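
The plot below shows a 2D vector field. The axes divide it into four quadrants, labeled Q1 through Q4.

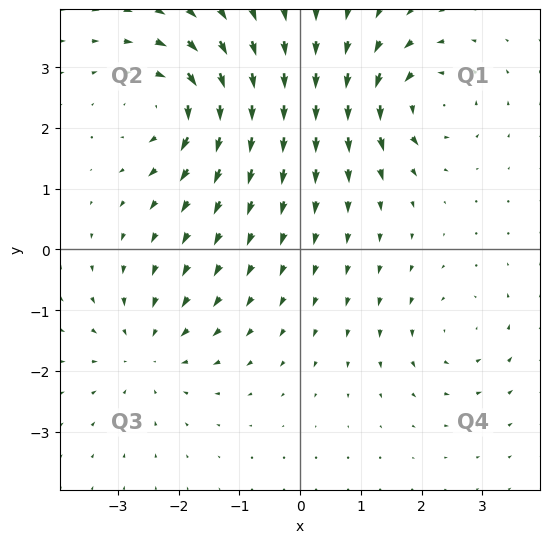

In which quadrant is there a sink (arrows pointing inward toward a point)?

The sink sits at approximately (-2.5, -1.7), which lies in quadrant Q3. The divergence there is about -4, negative as expected for a sink.

Q3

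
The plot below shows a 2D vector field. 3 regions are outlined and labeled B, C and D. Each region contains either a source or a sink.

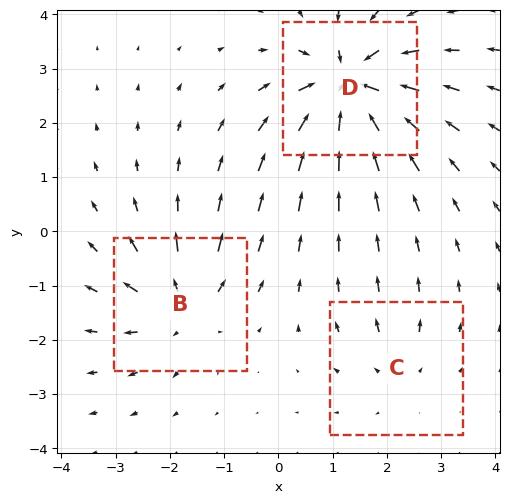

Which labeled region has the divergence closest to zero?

C

Divergence at each region's feature centre — B: about +4, C: about +2, D: about -6. Region C is closest to zero.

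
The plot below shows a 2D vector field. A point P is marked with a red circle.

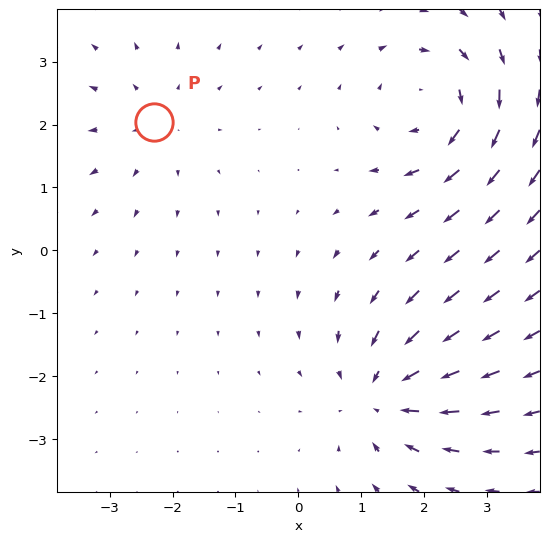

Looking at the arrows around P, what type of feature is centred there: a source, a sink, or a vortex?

At P (-2.3, 2.0) the arrows spread outward. Divergence about +2, curl ≈0 — positive divergence with near-zero curl is a source.

source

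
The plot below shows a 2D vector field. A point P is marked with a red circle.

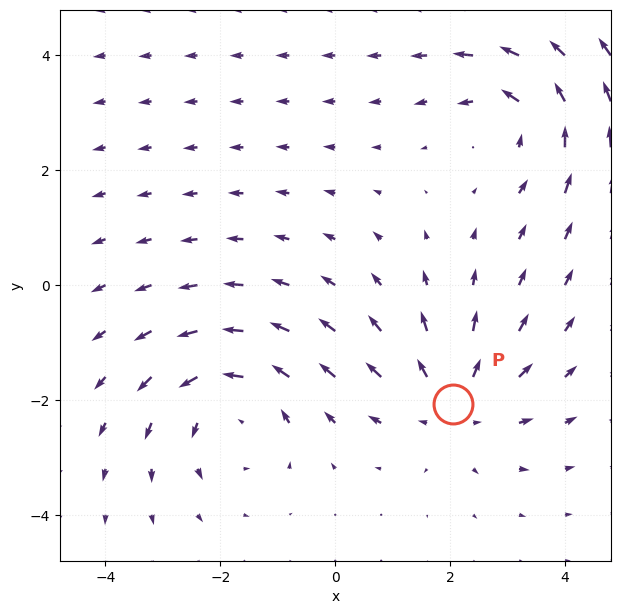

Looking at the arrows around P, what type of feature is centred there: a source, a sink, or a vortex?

source

At P (2.1, -2.1) the arrows spread outward. Divergence about +3, curl ≈0 — positive divergence with near-zero curl is a source.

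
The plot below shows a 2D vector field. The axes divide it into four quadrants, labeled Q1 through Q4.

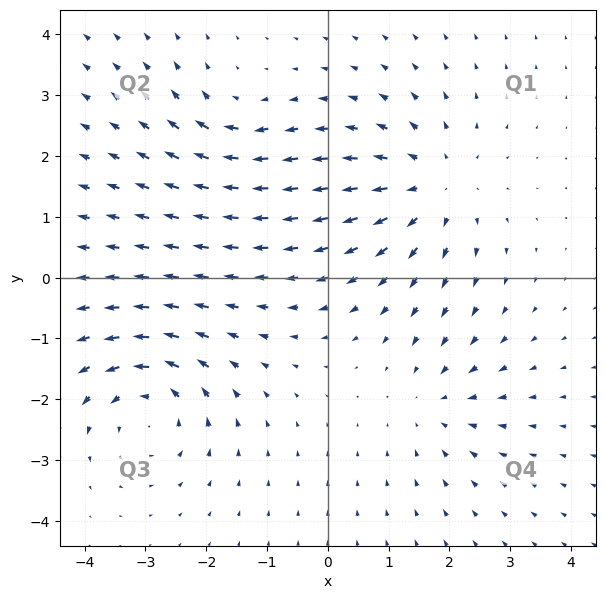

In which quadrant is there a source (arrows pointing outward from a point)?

The source sits at approximately (1.7, 1.5), which lies in quadrant Q1. The divergence there is about +4, positive as expected for a source.

Q1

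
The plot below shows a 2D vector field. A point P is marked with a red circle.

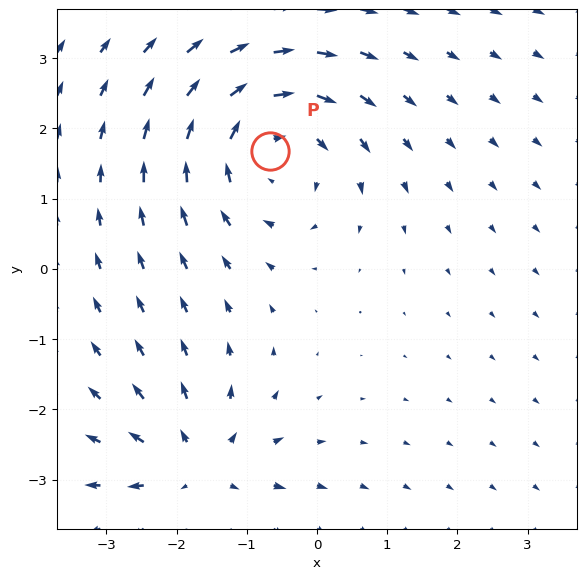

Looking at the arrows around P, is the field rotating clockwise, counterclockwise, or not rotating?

clockwise

Near P at (-0.7, 1.7) the arrows circulate clockwise. The curl (z-component) there is about -4; negative curl means clockwise rotation.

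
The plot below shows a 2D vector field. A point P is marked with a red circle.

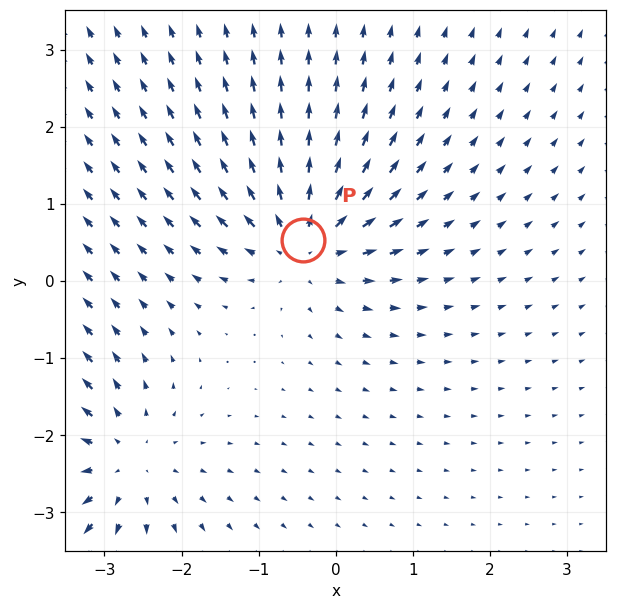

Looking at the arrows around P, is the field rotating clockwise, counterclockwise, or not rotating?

not rotating

Near P at (-0.4, 0.5) the arrows show no circulation. The curl there is ≈0.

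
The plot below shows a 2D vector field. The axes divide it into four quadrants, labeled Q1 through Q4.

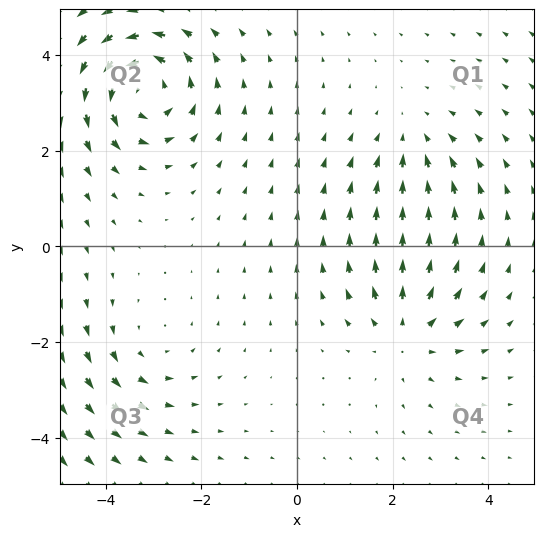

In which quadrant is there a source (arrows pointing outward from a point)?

The source sits at approximately (2.3, -1.8), which lies in quadrant Q4. The divergence there is about +4, positive as expected for a source.

Q4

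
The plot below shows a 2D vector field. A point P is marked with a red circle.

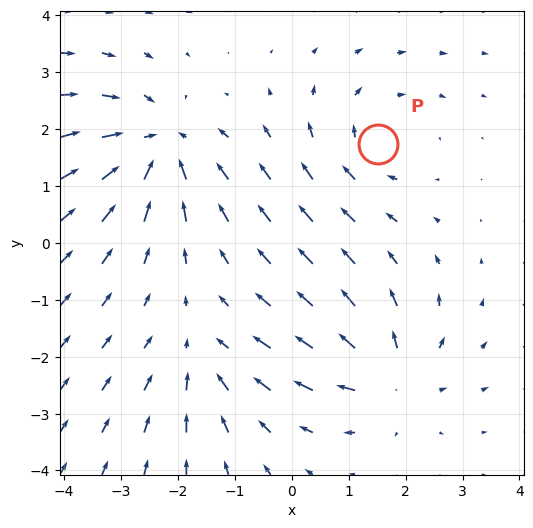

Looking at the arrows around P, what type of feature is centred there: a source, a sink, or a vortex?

At P (1.5, 1.7) the arrows circulate clockwise. Divergence ≈0, curl about -3 — near-zero divergence with nonzero curl is a vortex.

vortex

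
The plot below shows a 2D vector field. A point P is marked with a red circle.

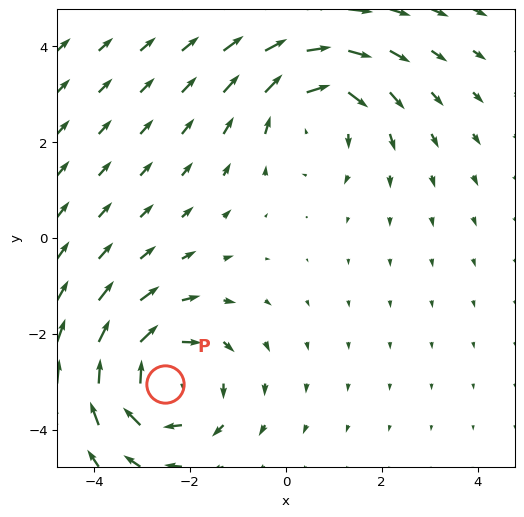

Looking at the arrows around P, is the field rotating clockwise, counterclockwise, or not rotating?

clockwise

Near P at (-2.5, -3.0) the arrows circulate clockwise. The curl (z-component) there is about -3; negative curl means clockwise rotation.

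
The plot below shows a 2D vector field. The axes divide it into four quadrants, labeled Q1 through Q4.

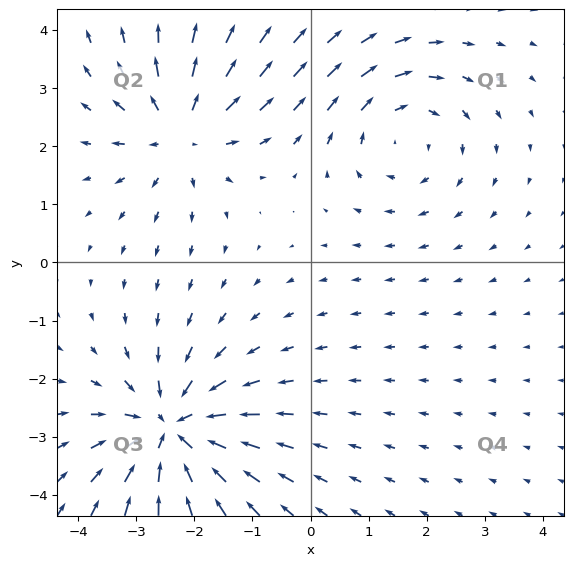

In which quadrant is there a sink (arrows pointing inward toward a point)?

The sink sits at approximately (-2.4, -2.9), which lies in quadrant Q3. The divergence there is about -5, negative as expected for a sink.

Q3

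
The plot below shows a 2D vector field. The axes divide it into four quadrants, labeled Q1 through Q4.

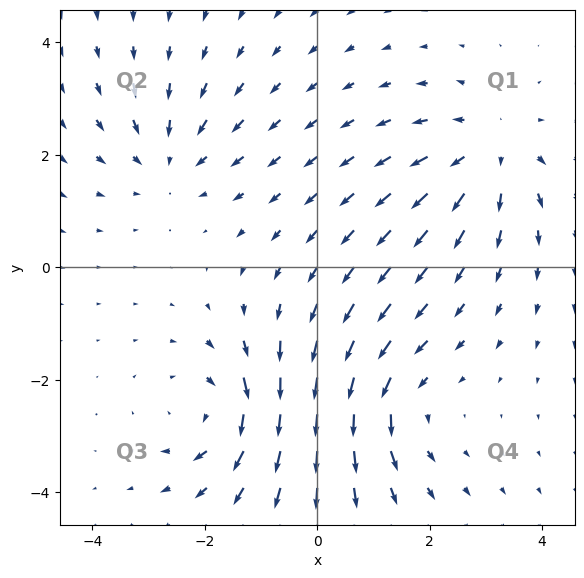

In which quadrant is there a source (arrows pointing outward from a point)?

Q1

The source sits at approximately (3.1, 2.1), which lies in quadrant Q1. The divergence there is about +4, positive as expected for a source.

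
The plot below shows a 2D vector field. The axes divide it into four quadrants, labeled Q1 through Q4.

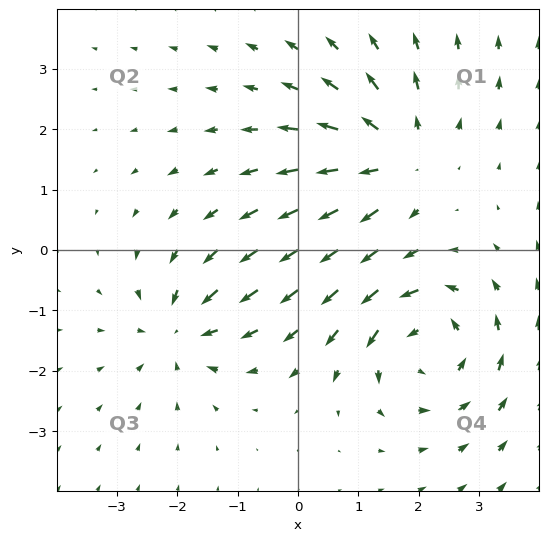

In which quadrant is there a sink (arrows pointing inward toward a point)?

Q3

The sink sits at approximately (-2.0, -1.3), which lies in quadrant Q3. The divergence there is about -3, negative as expected for a sink.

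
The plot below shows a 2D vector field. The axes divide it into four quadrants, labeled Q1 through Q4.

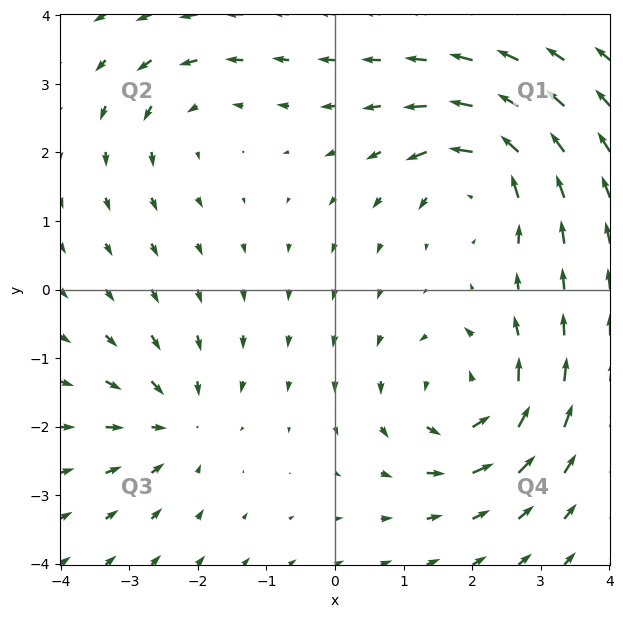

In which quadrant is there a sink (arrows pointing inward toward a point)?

Q3

The sink sits at approximately (-2.3, -2.0), which lies in quadrant Q3. The divergence there is about -4, negative as expected for a sink.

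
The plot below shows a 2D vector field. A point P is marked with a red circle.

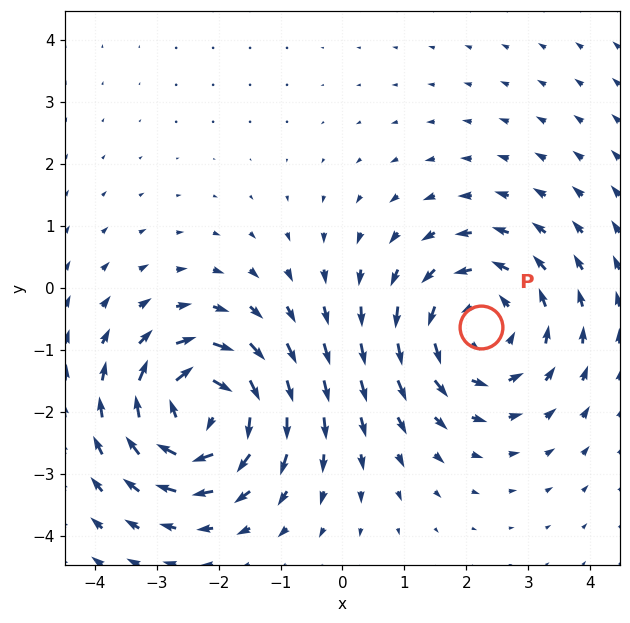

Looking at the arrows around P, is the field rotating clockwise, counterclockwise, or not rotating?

Near P at (2.2, -0.6) the arrows circulate counterclockwise. The curl (z-component) there is about +4; positive curl means counterclockwise rotation.

counterclockwise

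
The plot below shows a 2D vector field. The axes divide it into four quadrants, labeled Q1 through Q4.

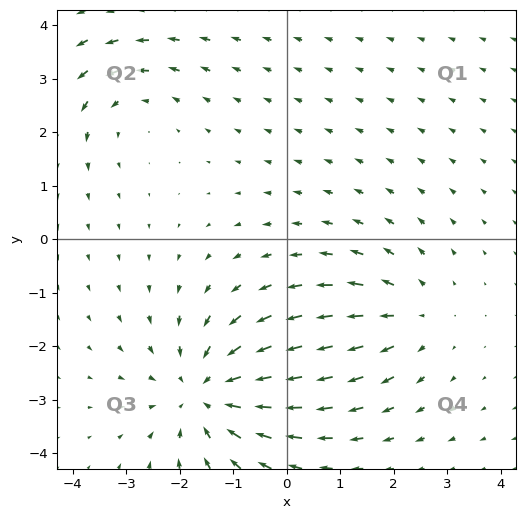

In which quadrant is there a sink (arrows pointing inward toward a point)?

Q3

The sink sits at approximately (-1.5, -2.9), which lies in quadrant Q3. The divergence there is about -4, negative as expected for a sink.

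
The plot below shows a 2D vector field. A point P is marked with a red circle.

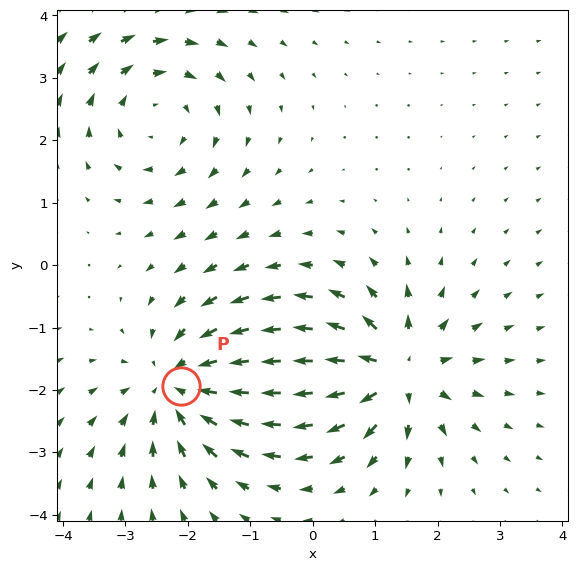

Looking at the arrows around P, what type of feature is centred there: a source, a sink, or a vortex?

sink

At P (-2.1, -1.9) the arrows converge inward. Divergence about -4, curl ≈0 — negative divergence with near-zero curl is a sink.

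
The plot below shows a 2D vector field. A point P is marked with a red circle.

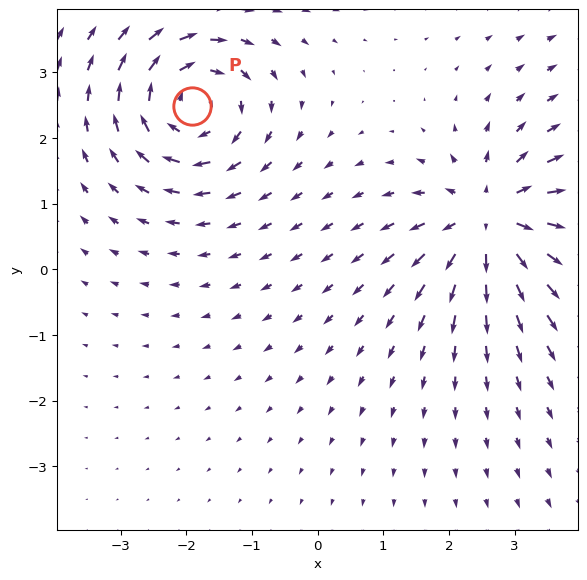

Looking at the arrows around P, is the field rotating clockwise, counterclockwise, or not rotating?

Near P at (-1.9, 2.5) the arrows circulate clockwise. The curl (z-component) there is about -5; negative curl means clockwise rotation.

clockwise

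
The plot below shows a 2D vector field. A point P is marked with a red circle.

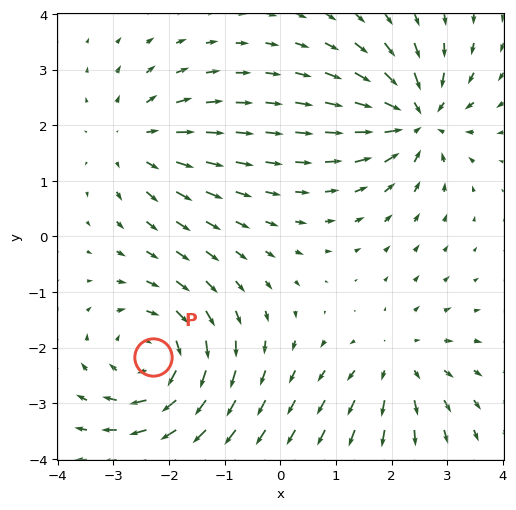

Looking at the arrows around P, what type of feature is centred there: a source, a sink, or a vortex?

vortex

At P (-2.3, -2.2) the arrows circulate clockwise. Divergence ≈0, curl about -5 — near-zero divergence with nonzero curl is a vortex.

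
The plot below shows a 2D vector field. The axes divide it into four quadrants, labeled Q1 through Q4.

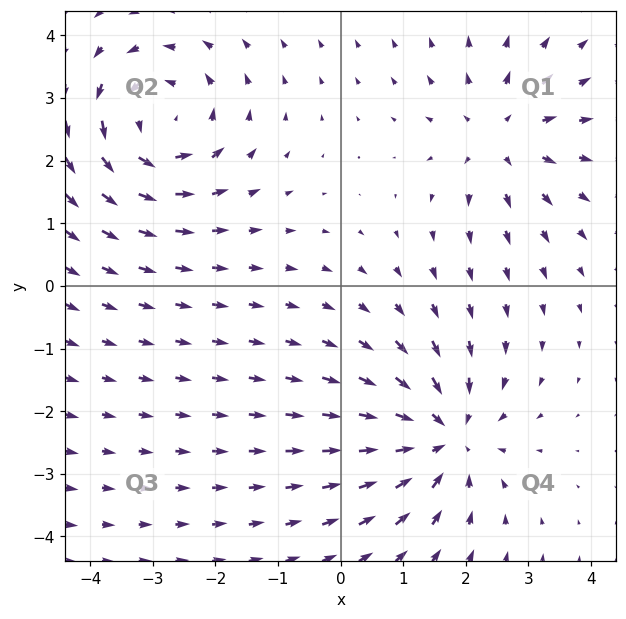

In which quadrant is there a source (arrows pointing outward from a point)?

The source sits at approximately (2.6, 2.4), which lies in quadrant Q1. The divergence there is about +4, positive as expected for a source.

Q1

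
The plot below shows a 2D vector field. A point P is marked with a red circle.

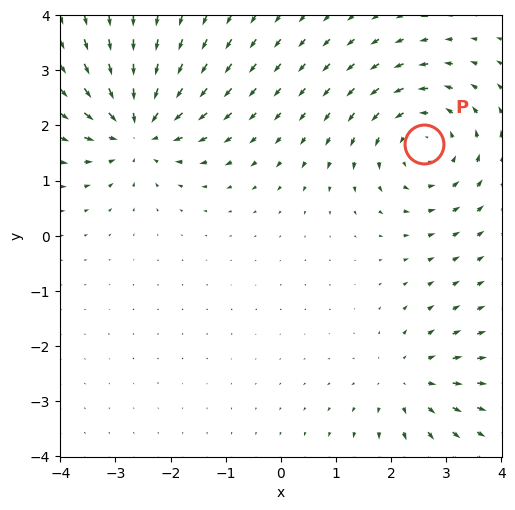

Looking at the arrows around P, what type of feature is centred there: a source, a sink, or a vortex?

At P (2.6, 1.7) the arrows circulate counterclockwise. Divergence ≈0, curl about +4 — near-zero divergence with nonzero curl is a vortex.

vortex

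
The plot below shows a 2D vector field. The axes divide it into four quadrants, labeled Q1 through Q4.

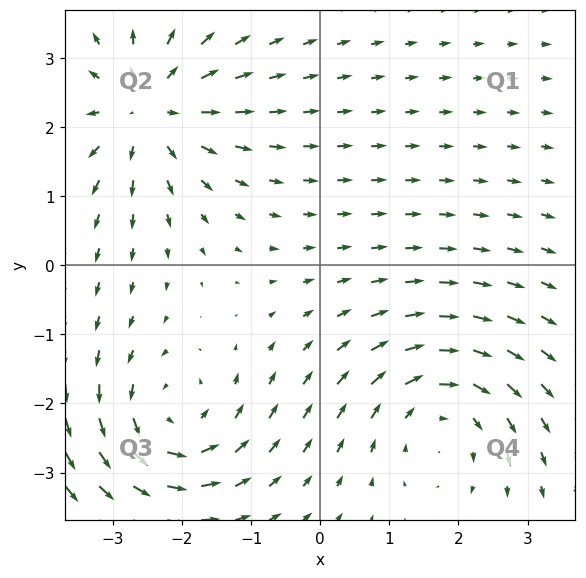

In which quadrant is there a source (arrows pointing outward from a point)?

Q2

The source sits at approximately (-2.5, 2.3), which lies in quadrant Q2. The divergence there is about +5, positive as expected for a source.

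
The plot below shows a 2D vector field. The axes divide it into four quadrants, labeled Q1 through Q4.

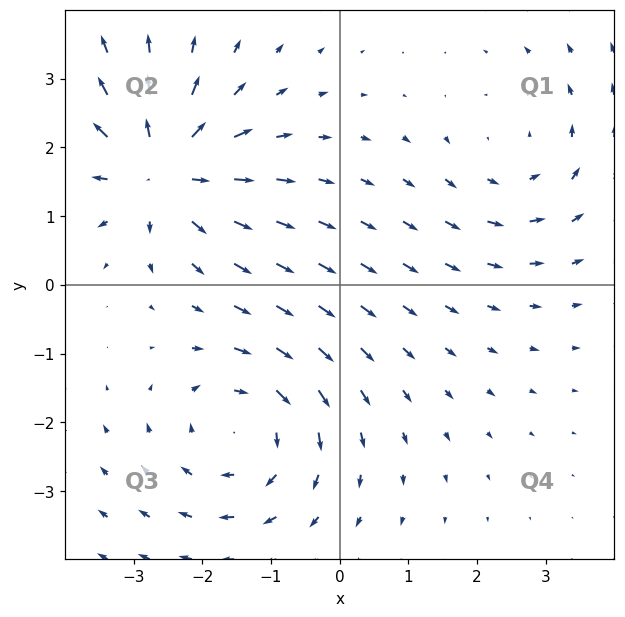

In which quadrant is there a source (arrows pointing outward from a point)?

The source sits at approximately (-2.6, 1.7), which lies in quadrant Q2. The divergence there is about +4, positive as expected for a source.

Q2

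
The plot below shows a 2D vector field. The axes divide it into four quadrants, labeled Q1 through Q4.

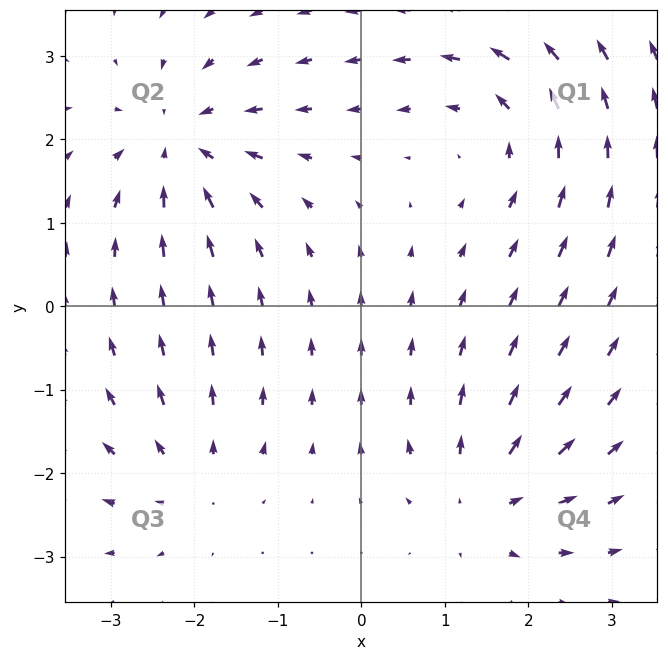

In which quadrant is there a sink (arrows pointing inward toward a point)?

Q2

The sink sits at approximately (-2.2, 1.9), which lies in quadrant Q2. The divergence there is about -4, negative as expected for a sink.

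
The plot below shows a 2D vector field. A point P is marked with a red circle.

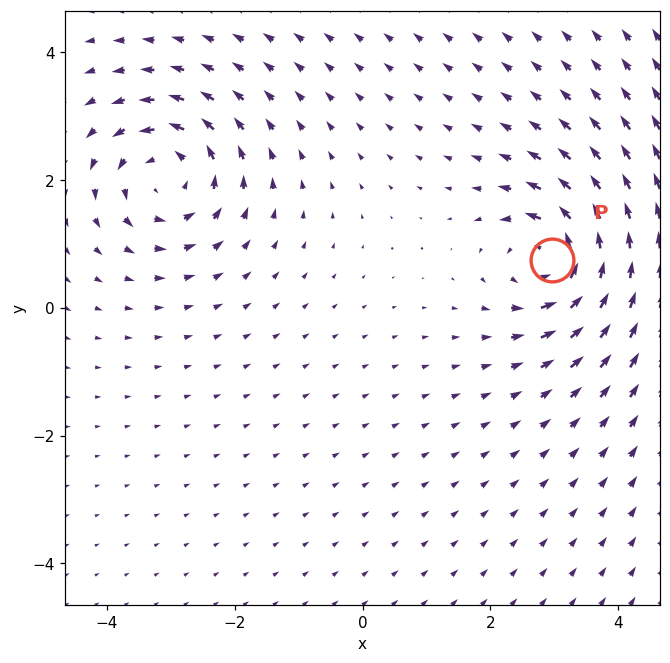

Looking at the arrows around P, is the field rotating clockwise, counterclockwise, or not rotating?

Near P at (3.0, 0.8) the arrows circulate counterclockwise. The curl (z-component) there is about +7; positive curl means counterclockwise rotation.

counterclockwise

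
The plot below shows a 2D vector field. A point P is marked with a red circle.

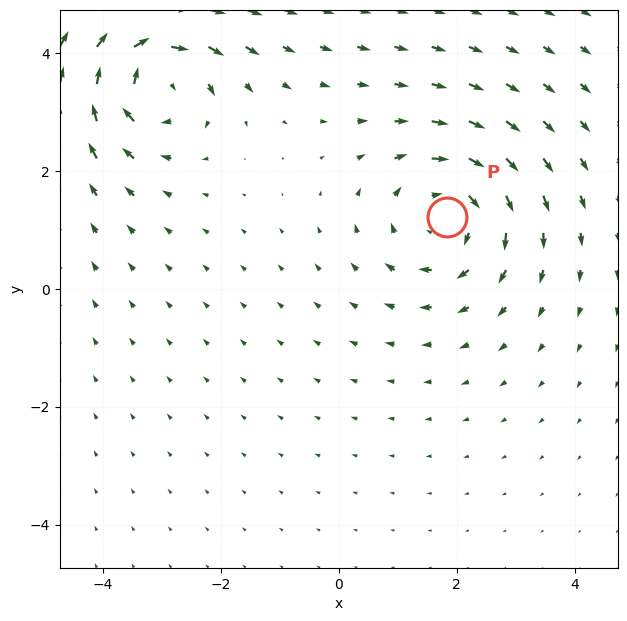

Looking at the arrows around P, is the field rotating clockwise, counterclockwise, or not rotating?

clockwise

Near P at (1.8, 1.2) the arrows circulate clockwise. The curl (z-component) there is about -3; negative curl means clockwise rotation.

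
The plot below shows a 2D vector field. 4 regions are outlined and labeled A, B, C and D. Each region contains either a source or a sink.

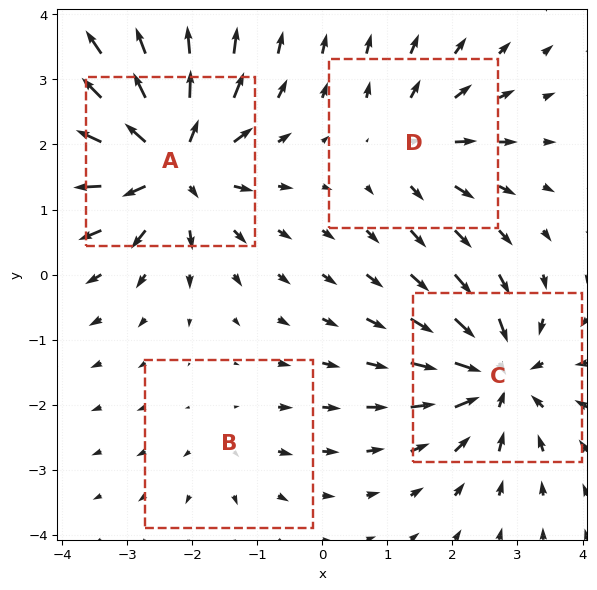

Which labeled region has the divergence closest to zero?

Divergence at each region's feature centre — A: about +8, B: about +2, C: about -6, D: about +4. Region B is closest to zero.

B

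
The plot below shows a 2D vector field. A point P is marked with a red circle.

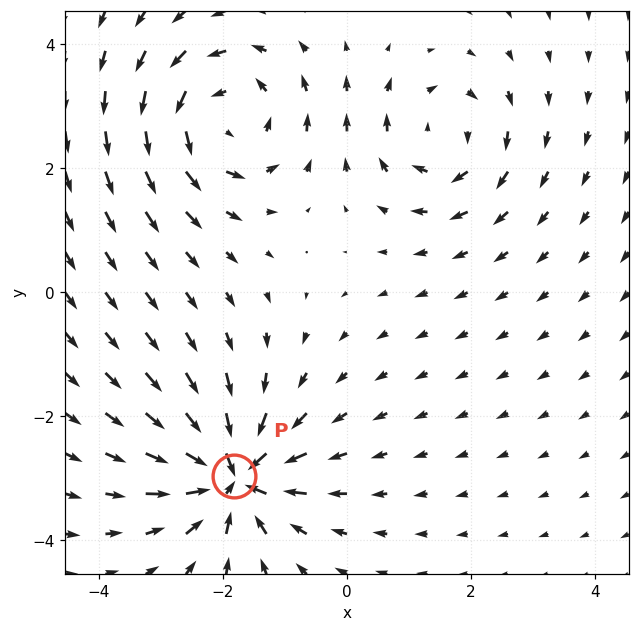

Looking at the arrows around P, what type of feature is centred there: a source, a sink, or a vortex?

At P (-1.8, -3.0) the arrows converge inward. Divergence about -6, curl ≈0 — negative divergence with near-zero curl is a sink.

sink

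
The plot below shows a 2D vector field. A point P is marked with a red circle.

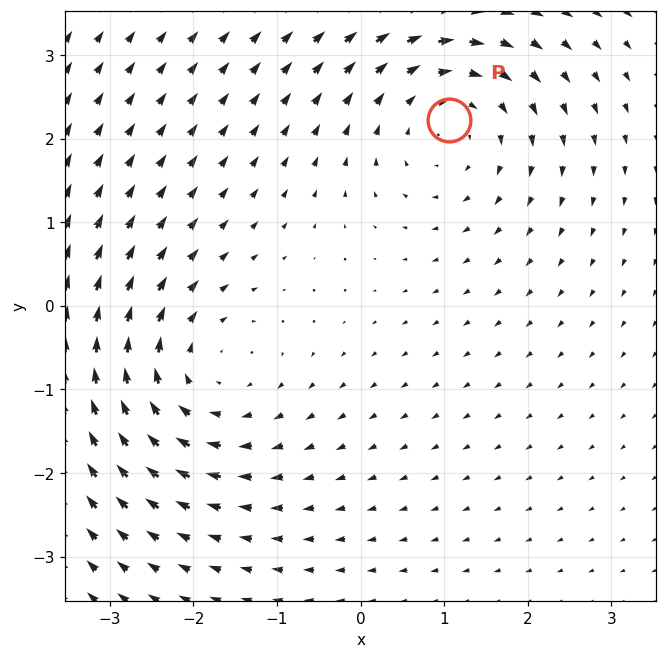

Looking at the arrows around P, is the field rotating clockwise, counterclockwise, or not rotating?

clockwise

Near P at (1.1, 2.2) the arrows circulate clockwise. The curl (z-component) there is about -4; negative curl means clockwise rotation.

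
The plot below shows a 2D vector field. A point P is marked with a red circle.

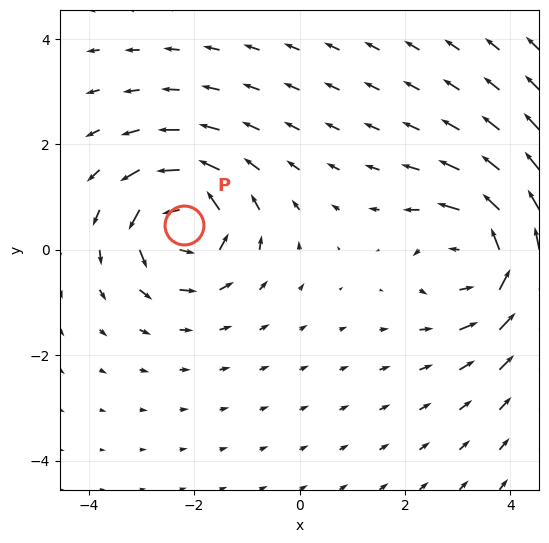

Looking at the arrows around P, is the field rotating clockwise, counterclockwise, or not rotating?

Near P at (-2.2, 0.5) the arrows circulate counterclockwise. The curl (z-component) there is about +5; positive curl means counterclockwise rotation.

counterclockwise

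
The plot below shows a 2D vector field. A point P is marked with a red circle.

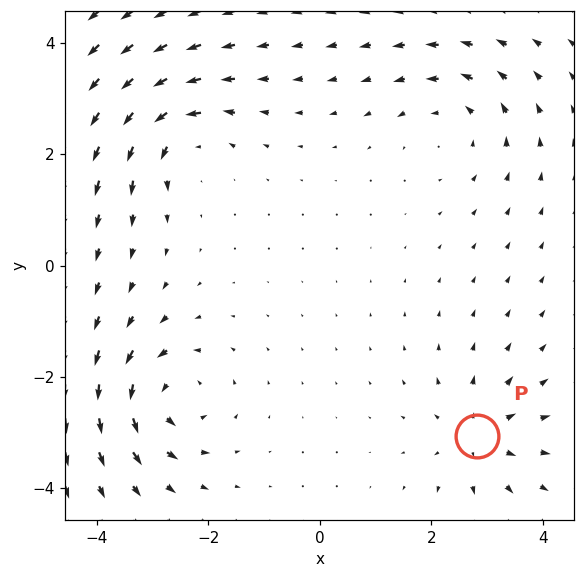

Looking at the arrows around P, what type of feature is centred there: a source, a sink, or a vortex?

source

At P (2.8, -3.1) the arrows spread outward. Divergence about +4, curl ≈0 — positive divergence with near-zero curl is a source.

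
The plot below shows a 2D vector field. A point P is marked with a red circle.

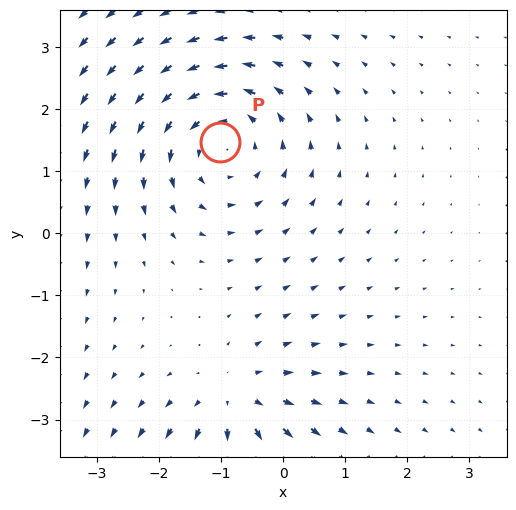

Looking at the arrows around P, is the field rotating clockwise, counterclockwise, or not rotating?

Near P at (-1.0, 1.5) the arrows circulate counterclockwise. The curl (z-component) there is about +4; positive curl means counterclockwise rotation.

counterclockwise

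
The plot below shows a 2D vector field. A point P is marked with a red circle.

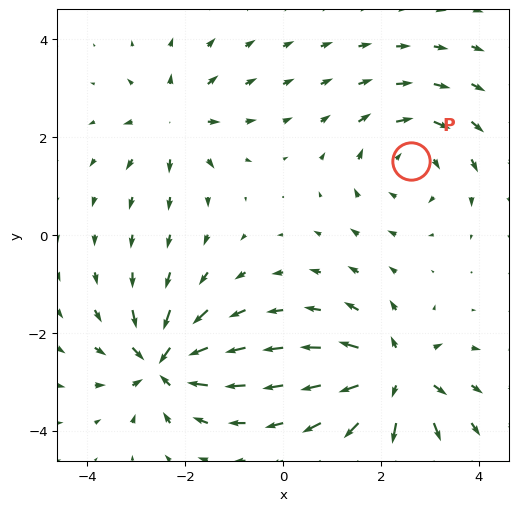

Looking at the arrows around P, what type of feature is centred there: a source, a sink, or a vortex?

vortex

At P (2.6, 1.5) the arrows circulate clockwise. Divergence ≈0, curl about -4 — near-zero divergence with nonzero curl is a vortex.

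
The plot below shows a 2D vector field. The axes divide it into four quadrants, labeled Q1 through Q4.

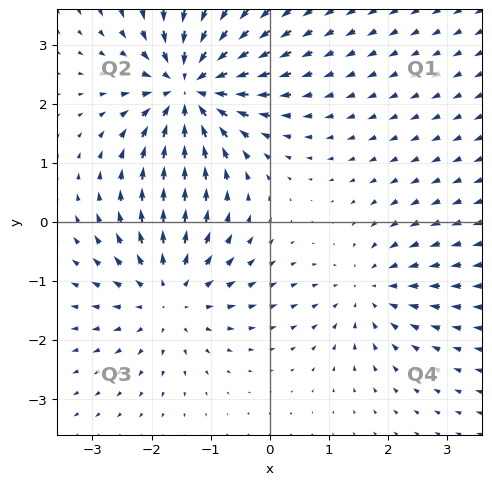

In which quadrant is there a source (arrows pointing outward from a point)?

The source sits at approximately (-1.7, -1.2), which lies in quadrant Q3. The divergence there is about +4, positive as expected for a source.

Q3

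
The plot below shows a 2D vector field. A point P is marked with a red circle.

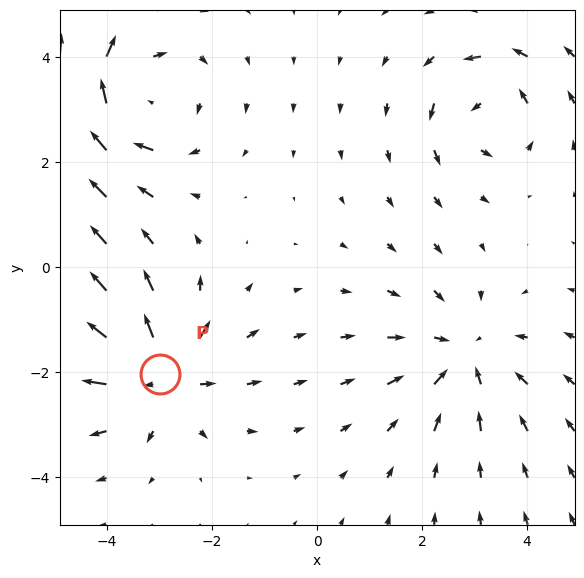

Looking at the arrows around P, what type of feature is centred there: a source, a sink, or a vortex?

At P (-3.0, -2.0) the arrows spread outward. Divergence about +4, curl ≈0 — positive divergence with near-zero curl is a source.

source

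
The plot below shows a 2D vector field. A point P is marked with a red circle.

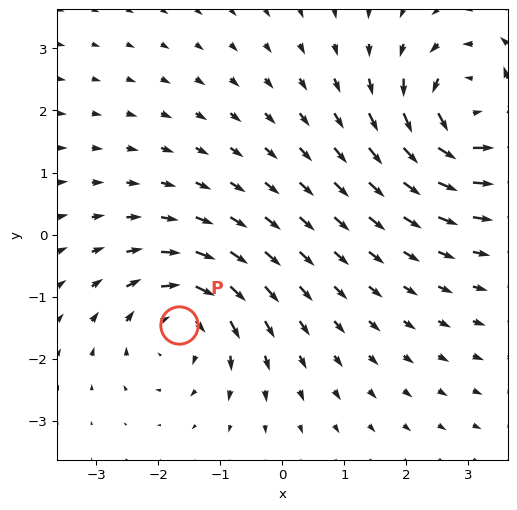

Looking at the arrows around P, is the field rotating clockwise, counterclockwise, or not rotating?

clockwise

Near P at (-1.7, -1.5) the arrows circulate clockwise. The curl (z-component) there is about -5; negative curl means clockwise rotation.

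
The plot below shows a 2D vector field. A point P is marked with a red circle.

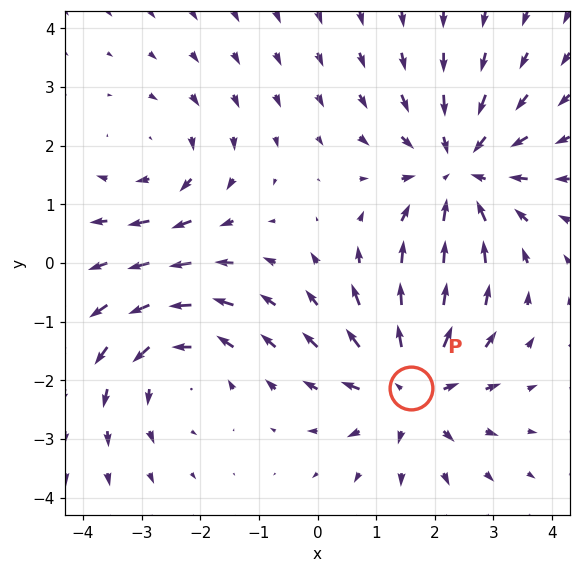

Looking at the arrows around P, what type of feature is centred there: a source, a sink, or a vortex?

source

At P (1.6, -2.1) the arrows spread outward. Divergence about +4, curl ≈0 — positive divergence with near-zero curl is a source.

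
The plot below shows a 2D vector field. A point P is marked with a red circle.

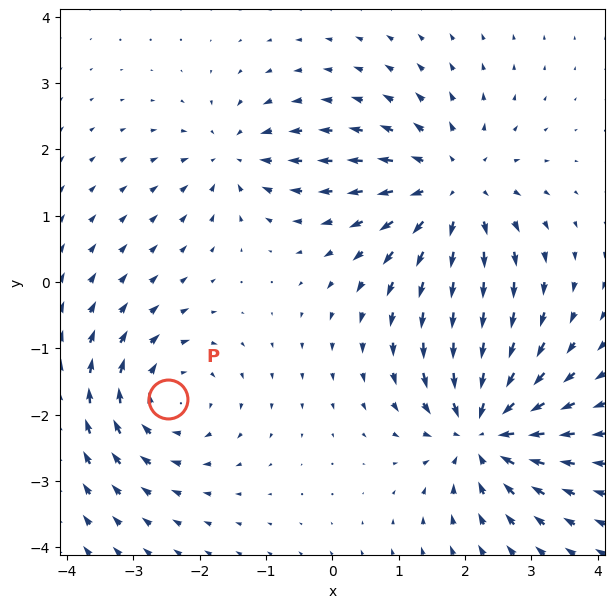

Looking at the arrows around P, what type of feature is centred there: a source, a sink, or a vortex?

vortex

At P (-2.5, -1.8) the arrows circulate clockwise. Divergence ≈0, curl about -4 — near-zero divergence with nonzero curl is a vortex.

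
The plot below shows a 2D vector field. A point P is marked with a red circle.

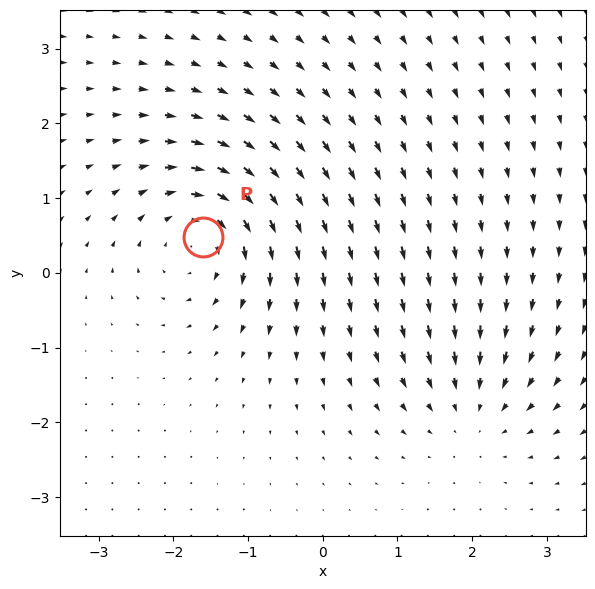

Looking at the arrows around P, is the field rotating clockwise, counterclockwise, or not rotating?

clockwise

Near P at (-1.6, 0.5) the arrows circulate clockwise. The curl (z-component) there is about -6; negative curl means clockwise rotation.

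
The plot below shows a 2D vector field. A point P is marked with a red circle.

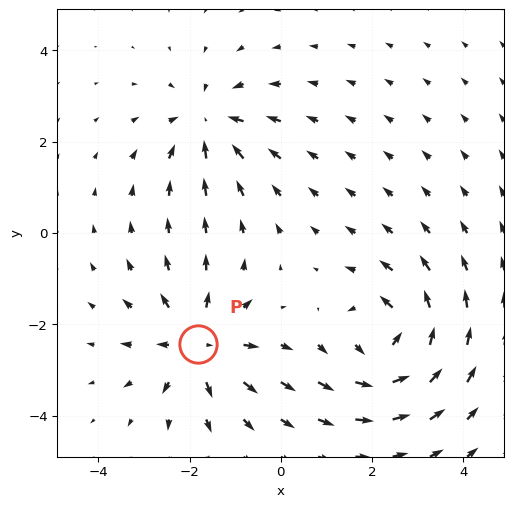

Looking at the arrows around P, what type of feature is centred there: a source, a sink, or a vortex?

source

At P (-1.8, -2.4) the arrows spread outward. Divergence about +5, curl ≈0 — positive divergence with near-zero curl is a source.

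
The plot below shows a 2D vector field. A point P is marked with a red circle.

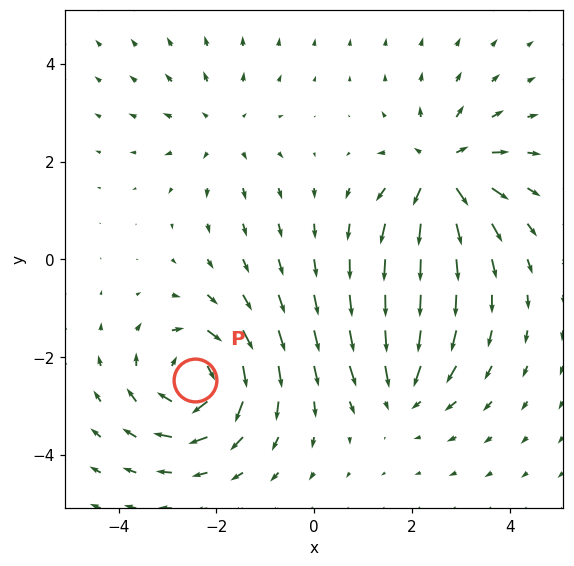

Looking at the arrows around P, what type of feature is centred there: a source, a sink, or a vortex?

At P (-2.4, -2.5) the arrows circulate clockwise. Divergence ≈0, curl about -5 — near-zero divergence with nonzero curl is a vortex.

vortex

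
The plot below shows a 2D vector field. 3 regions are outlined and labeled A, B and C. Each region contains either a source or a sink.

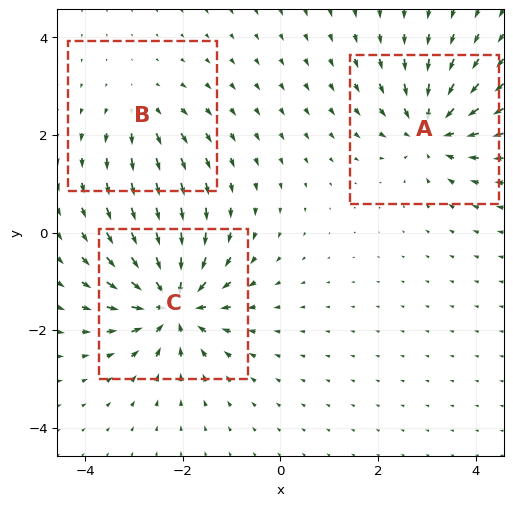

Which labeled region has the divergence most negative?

Divergence at each region's feature centre — A: about -4, B: about +2, C: about -6. Region C is most negative.

C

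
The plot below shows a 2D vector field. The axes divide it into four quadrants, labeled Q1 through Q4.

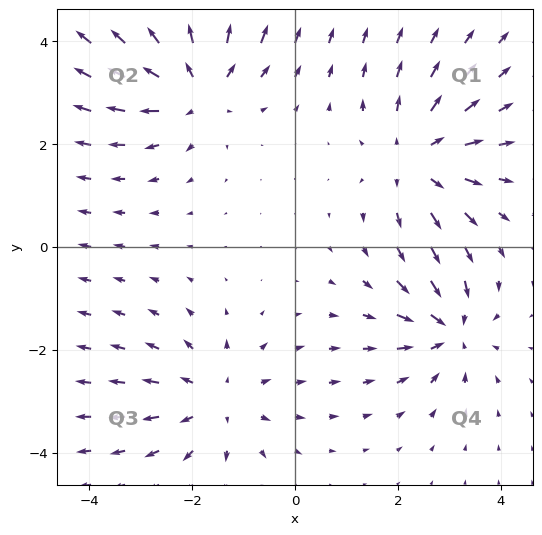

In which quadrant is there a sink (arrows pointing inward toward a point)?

The sink sits at approximately (3.0, -1.6), which lies in quadrant Q4. The divergence there is about -5, negative as expected for a sink.

Q4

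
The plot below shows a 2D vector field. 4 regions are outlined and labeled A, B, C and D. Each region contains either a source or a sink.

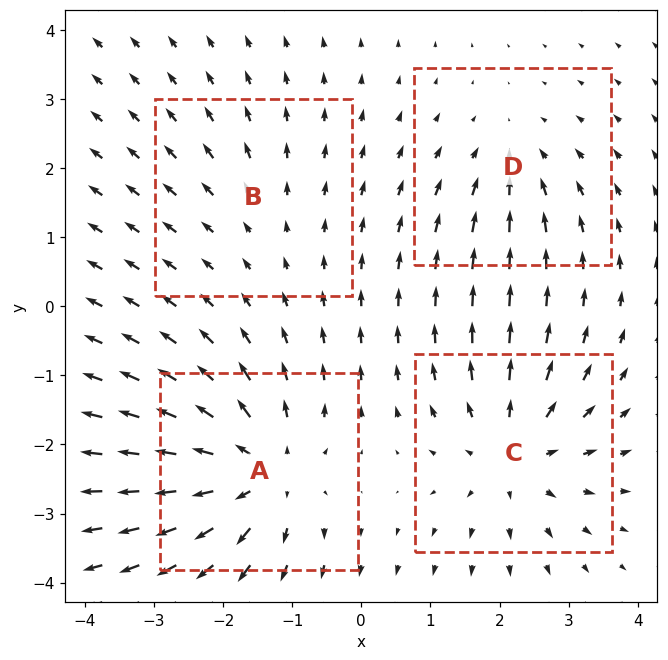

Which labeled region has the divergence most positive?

Divergence at each region's feature centre — A: about +6, B: about +2, C: about +5, D: about -3. Region A is most positive.

A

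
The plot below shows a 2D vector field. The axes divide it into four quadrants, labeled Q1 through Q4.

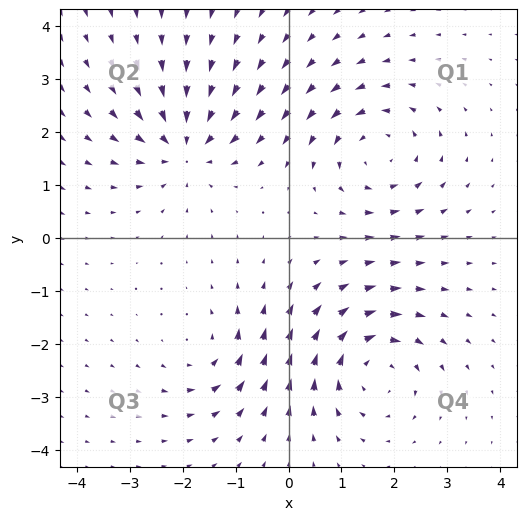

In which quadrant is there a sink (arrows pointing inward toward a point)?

The sink sits at approximately (-2.0, 1.7), which lies in quadrant Q2. The divergence there is about -5, negative as expected for a sink.

Q2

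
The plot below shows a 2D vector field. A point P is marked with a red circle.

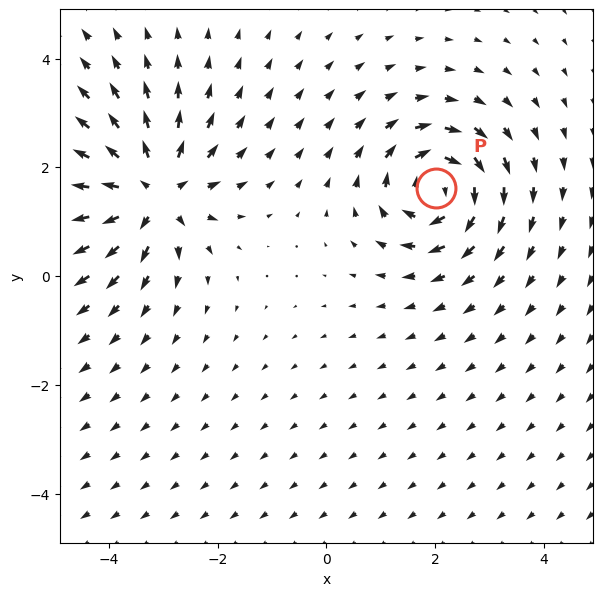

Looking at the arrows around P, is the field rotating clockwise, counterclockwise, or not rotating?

clockwise

Near P at (2.0, 1.6) the arrows circulate clockwise. The curl (z-component) there is about -6; negative curl means clockwise rotation.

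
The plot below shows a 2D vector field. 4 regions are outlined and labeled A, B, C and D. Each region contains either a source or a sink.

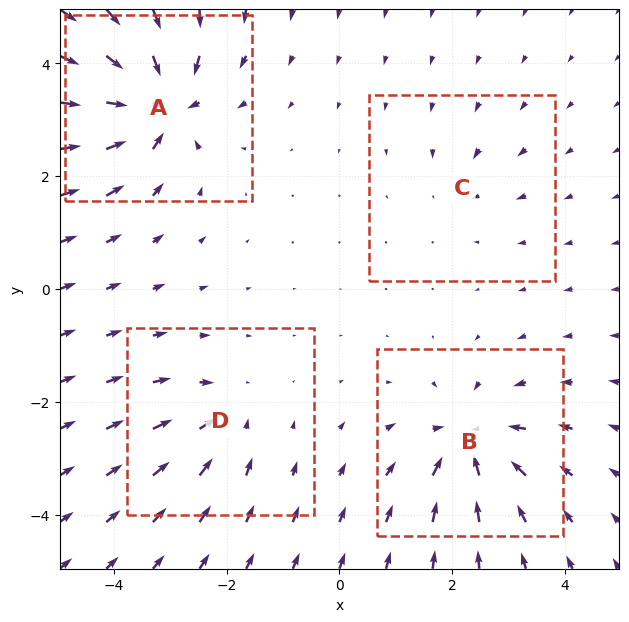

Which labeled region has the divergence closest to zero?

Divergence at each region's feature centre — A: about -8, B: about -6, C: about -2, D: about -4. Region C is closest to zero.

C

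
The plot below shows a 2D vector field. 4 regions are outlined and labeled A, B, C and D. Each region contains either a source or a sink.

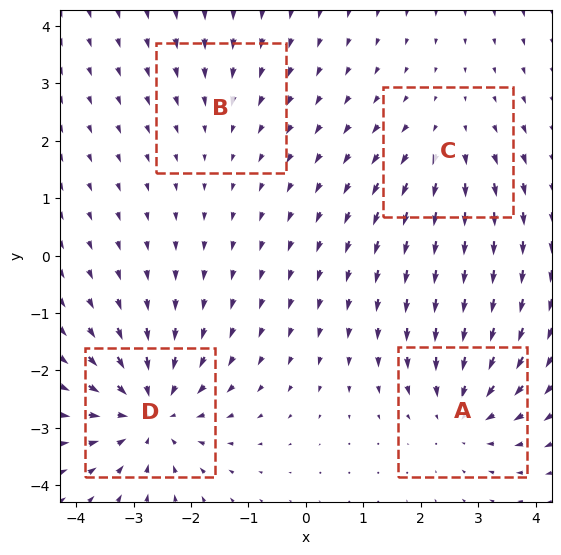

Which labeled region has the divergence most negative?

Divergence at each region's feature centre — A: about -4, B: about -2, C: about +3, D: about -6. Region D is most negative.

D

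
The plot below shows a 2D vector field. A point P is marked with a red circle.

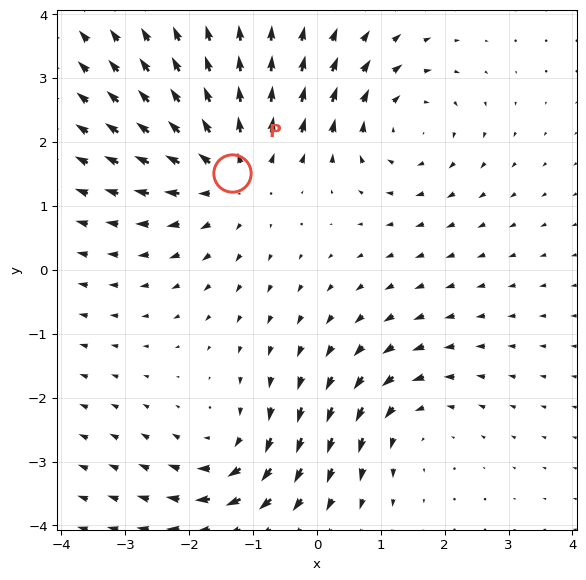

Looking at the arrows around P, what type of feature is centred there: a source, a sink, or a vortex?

At P (-1.3, 1.5) the arrows spread outward. Divergence about +4, curl ≈0 — positive divergence with near-zero curl is a source.

source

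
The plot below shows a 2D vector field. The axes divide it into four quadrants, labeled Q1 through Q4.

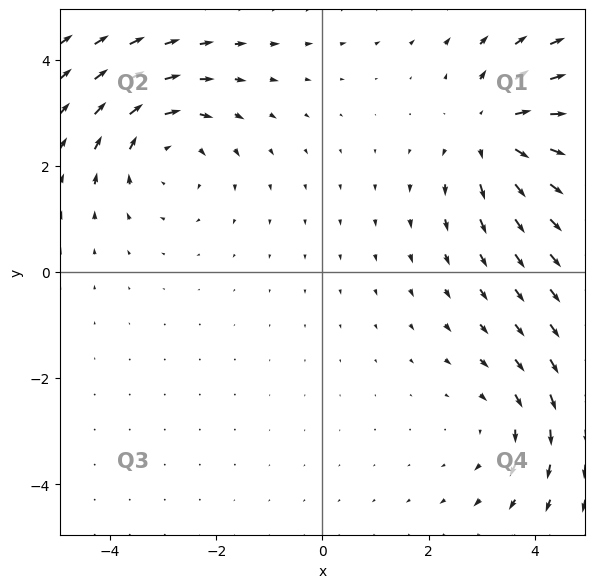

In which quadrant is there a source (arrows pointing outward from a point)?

The source sits at approximately (3.3, 2.6), which lies in quadrant Q1. The divergence there is about +4, positive as expected for a source.

Q1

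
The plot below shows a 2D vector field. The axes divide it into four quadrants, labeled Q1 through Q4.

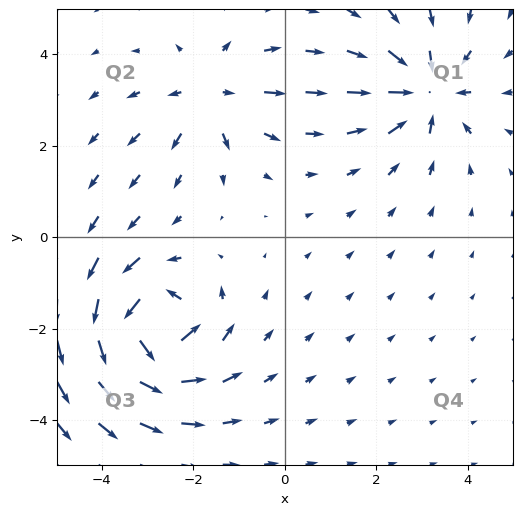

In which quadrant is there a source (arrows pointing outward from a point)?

Q2

The source sits at approximately (-1.6, 3.1), which lies in quadrant Q2. The divergence there is about +4, positive as expected for a source.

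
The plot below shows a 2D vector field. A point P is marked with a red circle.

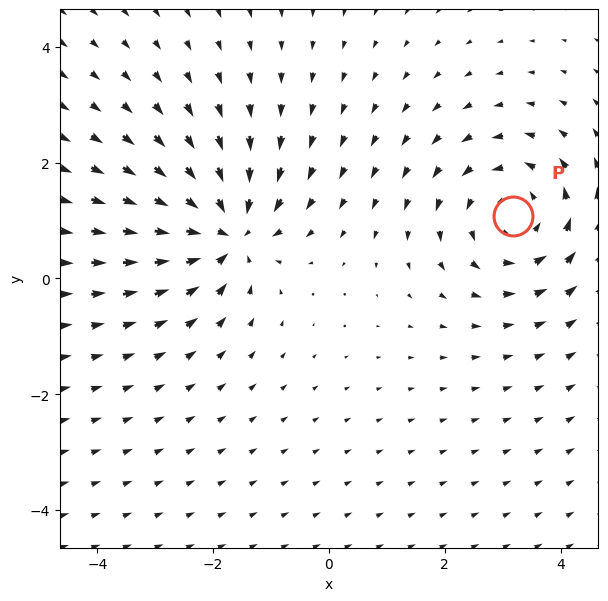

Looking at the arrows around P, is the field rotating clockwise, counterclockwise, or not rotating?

counterclockwise

Near P at (3.2, 1.1) the arrows circulate counterclockwise. The curl (z-component) there is about +2; positive curl means counterclockwise rotation.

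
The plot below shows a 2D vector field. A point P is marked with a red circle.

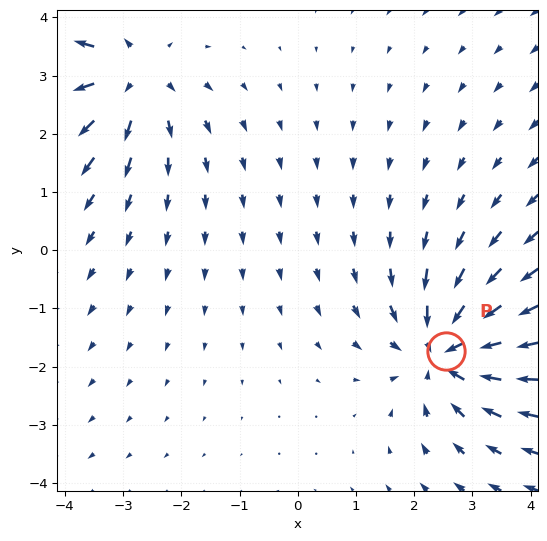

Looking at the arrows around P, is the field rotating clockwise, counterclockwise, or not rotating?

Near P at (2.5, -1.7) the arrows show no circulation. The curl there is ≈0.

not rotating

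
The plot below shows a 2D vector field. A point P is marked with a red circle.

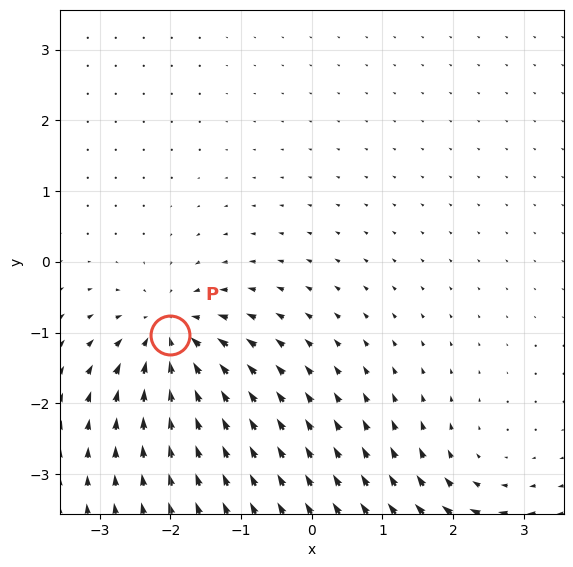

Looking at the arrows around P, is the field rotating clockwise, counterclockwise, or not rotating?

Near P at (-2.0, -1.0) the arrows show no circulation. The curl there is ≈0.

not rotating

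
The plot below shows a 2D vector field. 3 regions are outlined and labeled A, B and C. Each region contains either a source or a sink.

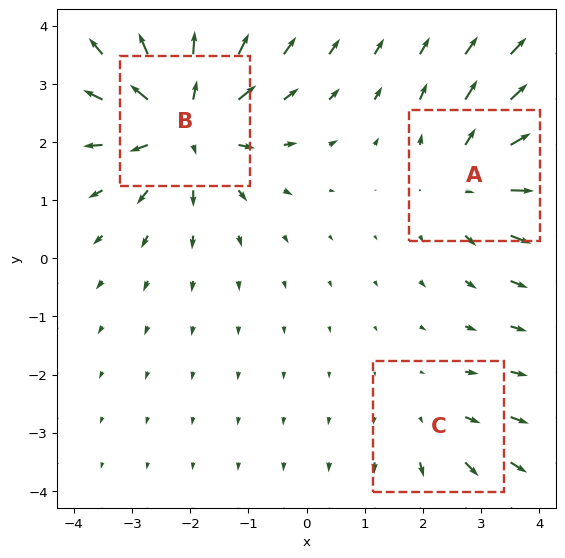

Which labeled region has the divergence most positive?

B

Divergence at each region's feature centre — A: about +3, B: about +5, C: about +2. Region B is most positive.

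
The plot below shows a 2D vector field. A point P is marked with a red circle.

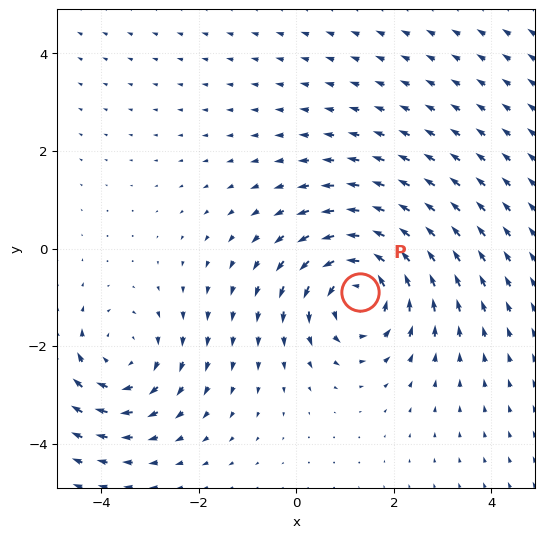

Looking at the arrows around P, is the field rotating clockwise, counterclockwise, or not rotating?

Near P at (1.3, -0.9) the arrows circulate counterclockwise. The curl (z-component) there is about +4; positive curl means counterclockwise rotation.

counterclockwise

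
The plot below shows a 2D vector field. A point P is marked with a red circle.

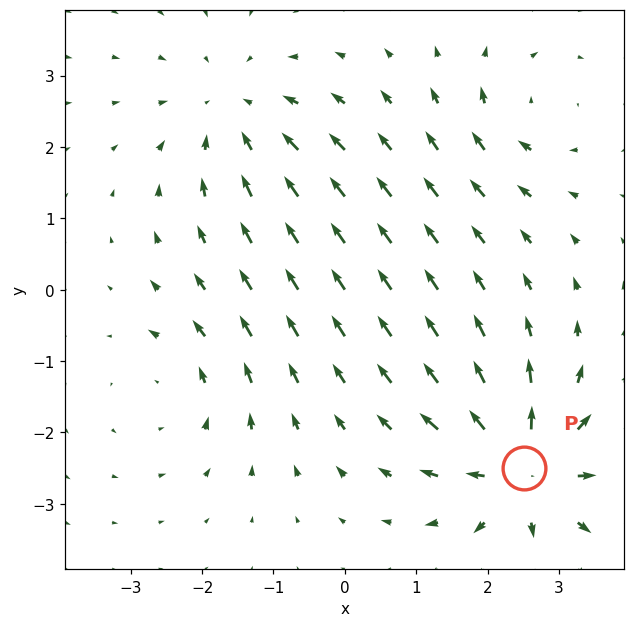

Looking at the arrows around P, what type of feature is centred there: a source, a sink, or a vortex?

source

At P (2.5, -2.5) the arrows spread outward. Divergence about +6, curl ≈0 — positive divergence with near-zero curl is a source.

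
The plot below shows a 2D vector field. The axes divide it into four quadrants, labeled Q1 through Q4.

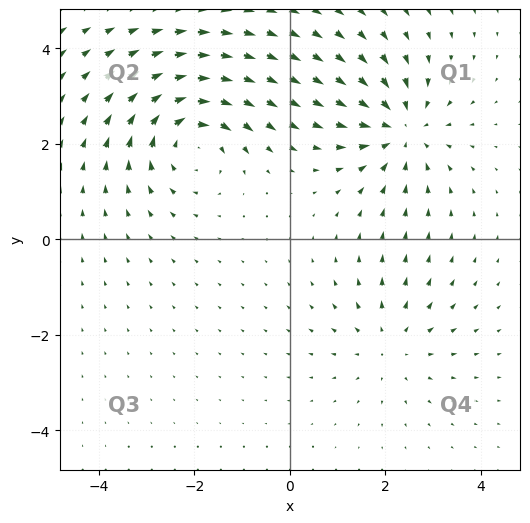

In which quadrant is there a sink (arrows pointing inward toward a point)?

The sink sits at approximately (2.3, 2.3), which lies in quadrant Q1. The divergence there is about -4, negative as expected for a sink.

Q1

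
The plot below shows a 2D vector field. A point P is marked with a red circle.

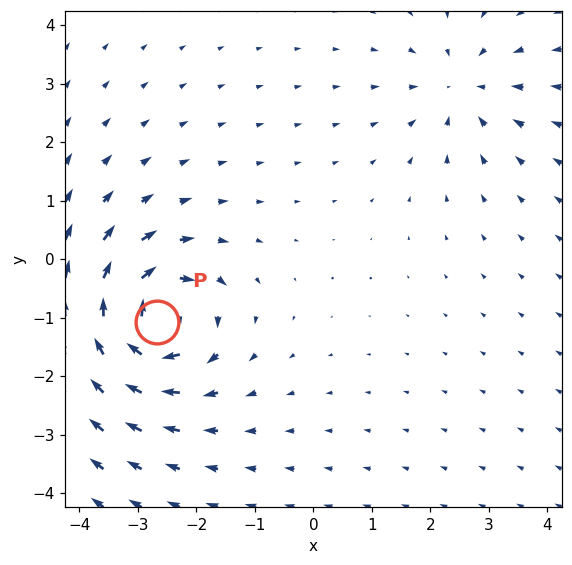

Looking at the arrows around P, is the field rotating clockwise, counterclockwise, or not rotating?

Near P at (-2.7, -1.1) the arrows circulate clockwise. The curl (z-component) there is about -6; negative curl means clockwise rotation.

clockwise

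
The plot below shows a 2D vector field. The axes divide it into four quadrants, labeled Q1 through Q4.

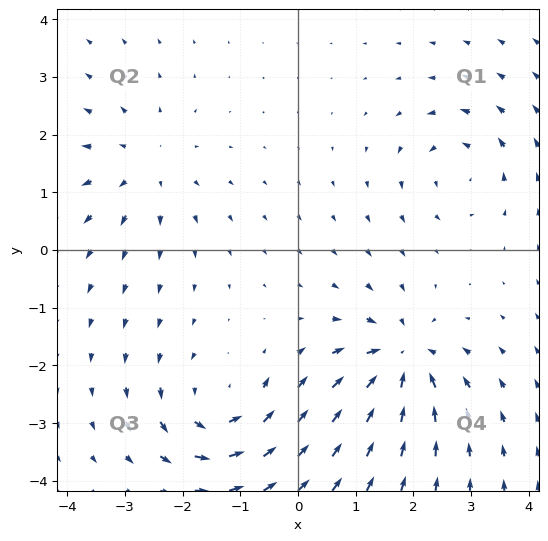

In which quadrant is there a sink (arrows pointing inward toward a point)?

The sink sits at approximately (1.8, -1.9), which lies in quadrant Q4. The divergence there is about -6, negative as expected for a sink.

Q4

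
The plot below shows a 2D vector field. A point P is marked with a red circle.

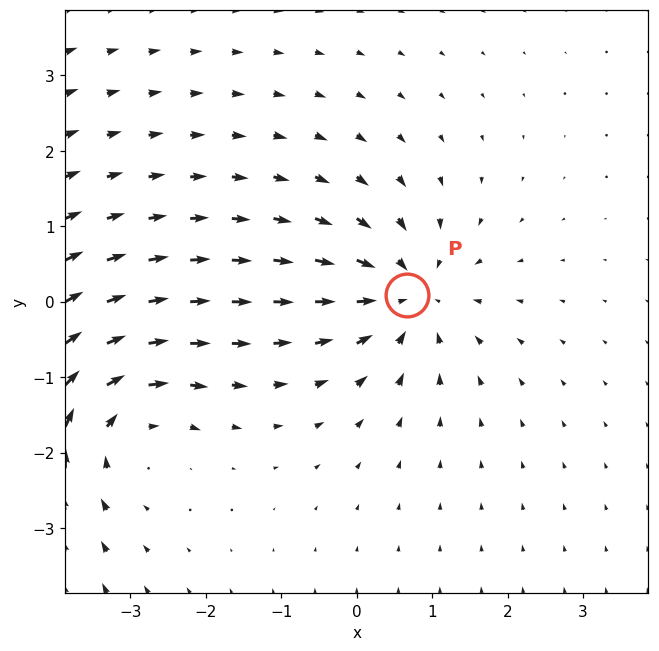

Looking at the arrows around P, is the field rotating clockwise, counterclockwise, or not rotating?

not rotating

Near P at (0.7, 0.1) the arrows show no circulation. The curl there is ≈0.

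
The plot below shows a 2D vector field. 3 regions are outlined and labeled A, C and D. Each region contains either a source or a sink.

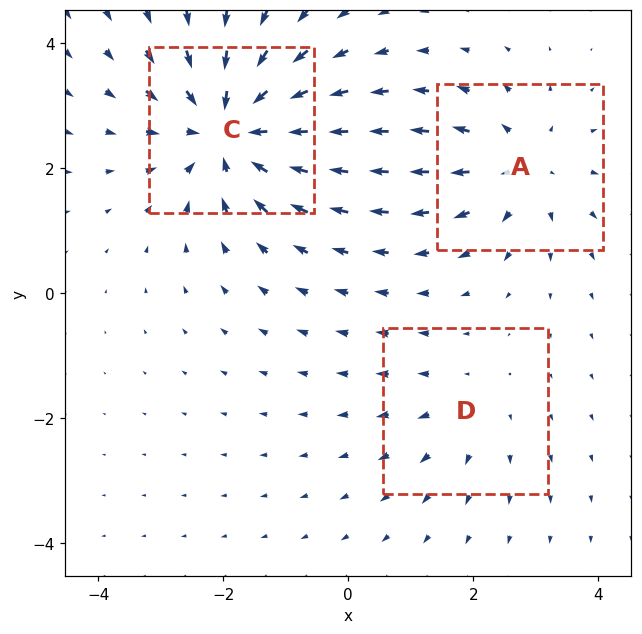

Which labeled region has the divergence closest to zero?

D

Divergence at each region's feature centre — A: about +3, C: about -5, D: about +2. Region D is closest to zero.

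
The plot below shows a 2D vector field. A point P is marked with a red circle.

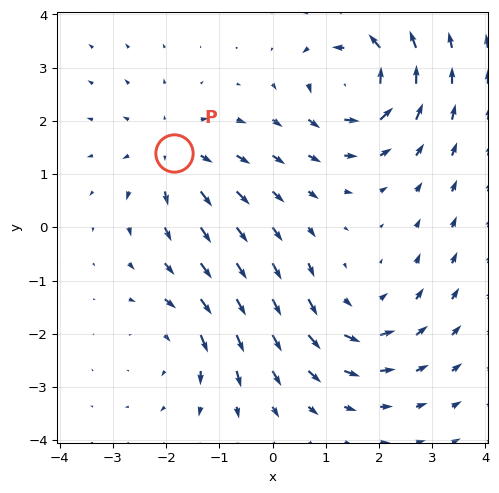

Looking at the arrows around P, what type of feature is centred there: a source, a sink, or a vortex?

source

At P (-1.9, 1.4) the arrows spread outward. Divergence about +4, curl ≈0 — positive divergence with near-zero curl is a source.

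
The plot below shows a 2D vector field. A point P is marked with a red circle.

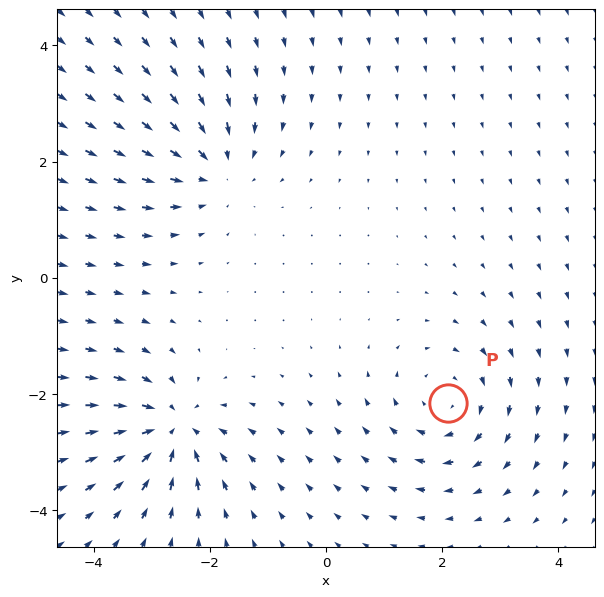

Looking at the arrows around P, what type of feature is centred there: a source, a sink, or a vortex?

vortex

At P (2.1, -2.2) the arrows circulate clockwise. Divergence ≈0, curl about -5 — near-zero divergence with nonzero curl is a vortex.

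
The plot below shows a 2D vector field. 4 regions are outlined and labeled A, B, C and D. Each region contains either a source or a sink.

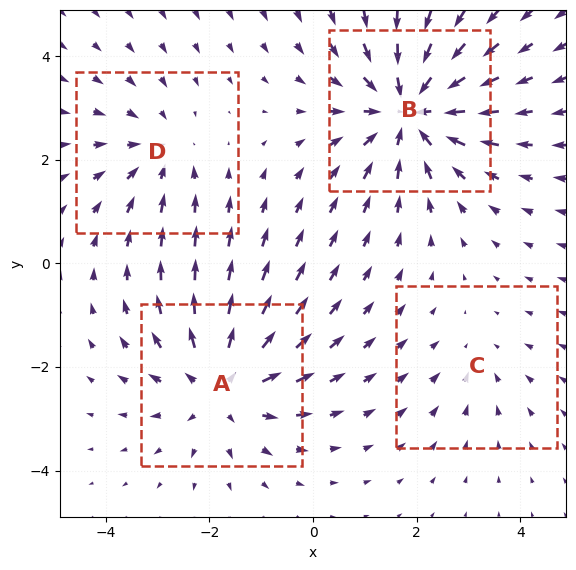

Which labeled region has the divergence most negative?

Divergence at each region's feature centre — A: about +5, B: about -6, C: about -2, D: about -3. Region B is most negative.

B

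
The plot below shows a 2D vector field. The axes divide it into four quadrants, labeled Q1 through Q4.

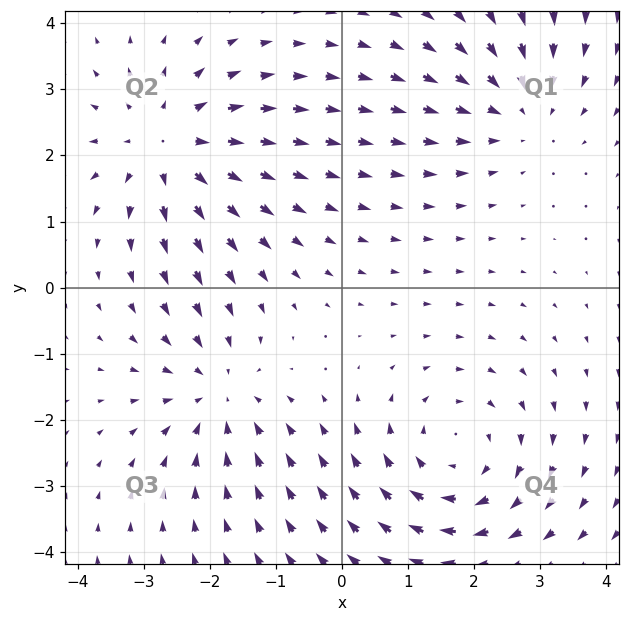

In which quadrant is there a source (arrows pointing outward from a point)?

Q2

The source sits at approximately (-2.6, 2.1), which lies in quadrant Q2. The divergence there is about +5, positive as expected for a source.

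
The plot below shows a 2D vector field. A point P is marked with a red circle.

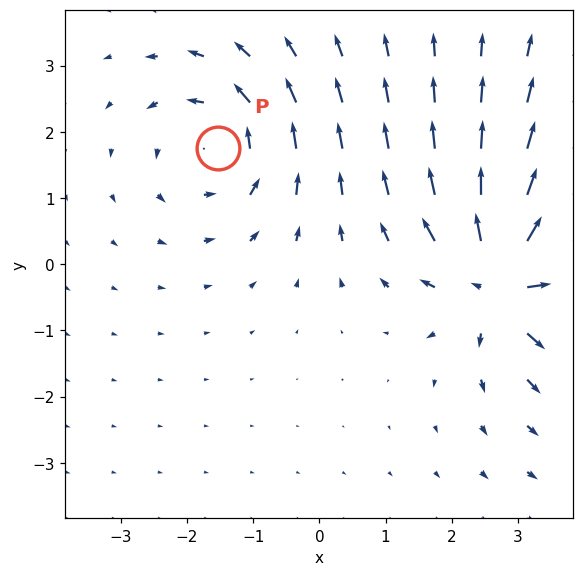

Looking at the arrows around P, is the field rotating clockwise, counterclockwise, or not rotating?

Near P at (-1.5, 1.8) the arrows circulate counterclockwise. The curl (z-component) there is about +3; positive curl means counterclockwise rotation.

counterclockwise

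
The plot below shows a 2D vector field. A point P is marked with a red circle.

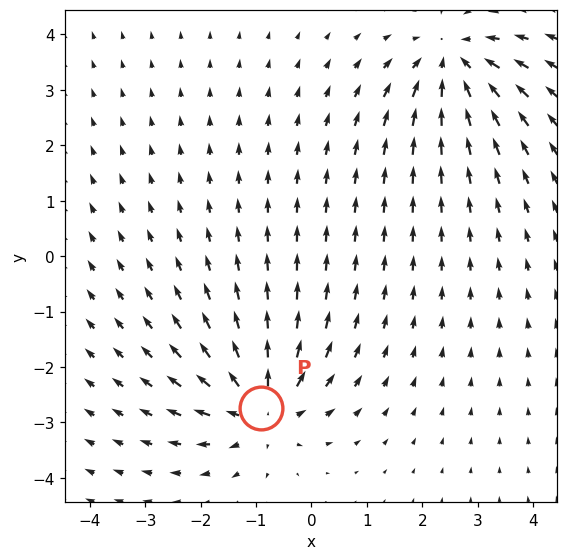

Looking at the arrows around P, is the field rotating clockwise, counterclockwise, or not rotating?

Near P at (-0.9, -2.7) the arrows show no circulation. The curl there is ≈0.

not rotating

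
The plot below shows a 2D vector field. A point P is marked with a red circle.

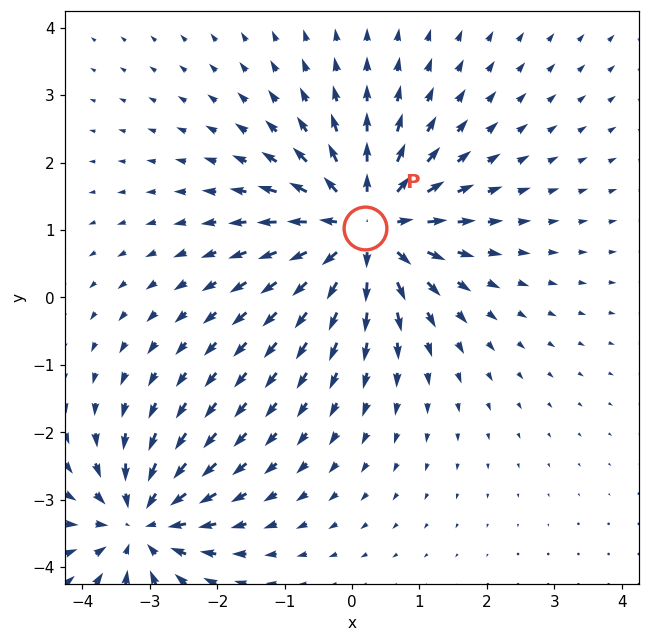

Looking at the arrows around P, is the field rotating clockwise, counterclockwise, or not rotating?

Near P at (0.2, 1.0) the arrows show no circulation. The curl there is ≈0.

not rotating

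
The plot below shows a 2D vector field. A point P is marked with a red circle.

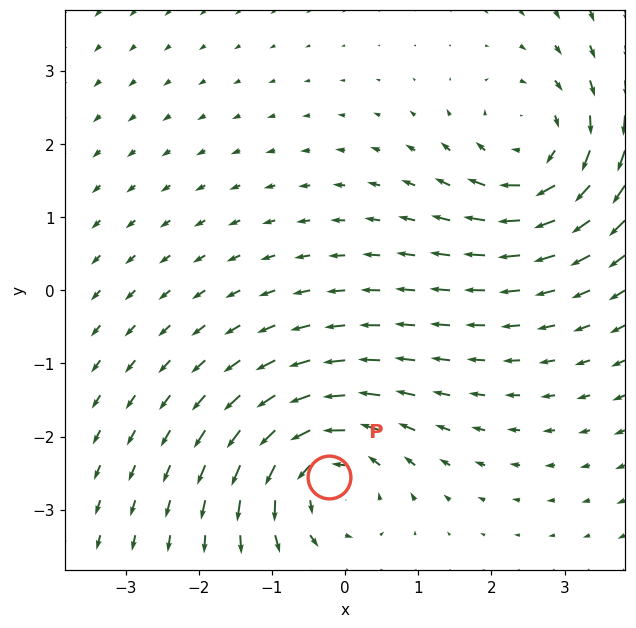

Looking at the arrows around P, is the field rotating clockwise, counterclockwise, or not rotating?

Near P at (-0.2, -2.5) the arrows circulate counterclockwise. The curl (z-component) there is about +4; positive curl means counterclockwise rotation.

counterclockwise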